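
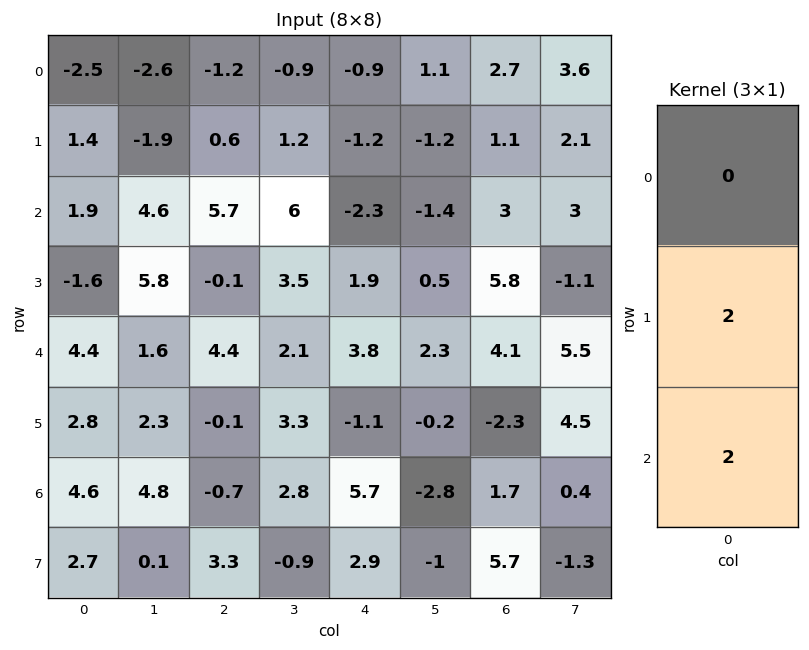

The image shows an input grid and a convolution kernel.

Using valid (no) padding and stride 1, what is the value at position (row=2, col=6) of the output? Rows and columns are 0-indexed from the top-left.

19.8

The receptive field on the input at this output position is [3 / 5.8 / 4.1]. Elementwise product with the kernel and sum: 5.8·2 + 4.1·2.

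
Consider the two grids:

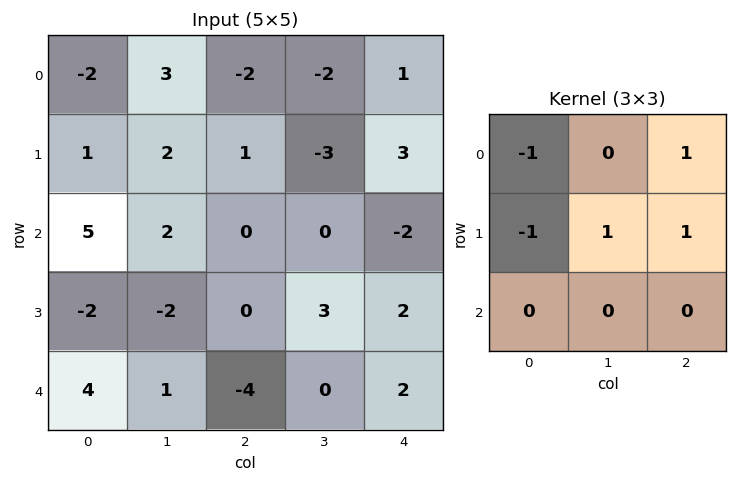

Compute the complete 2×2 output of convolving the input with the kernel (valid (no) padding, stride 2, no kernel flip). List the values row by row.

Output[0,0]: The receptive field on the input at this output position is [-2 3 -2 / 1 2 1 / 5 2 0]. Elementwise product with the kernel and sum: -2·-1 + -2·1 + 1·-1 + 2·1 + 1·1.
Output[0,1]: The receptive field on the input at this output position is [-2 -2 1 / 1 -3 3 / 0 0 -2]. Elementwise product with the kernel and sum: -2·-1 + 1·1 + 1·-1 + -3·1 + 3·1.

2 2
-5 3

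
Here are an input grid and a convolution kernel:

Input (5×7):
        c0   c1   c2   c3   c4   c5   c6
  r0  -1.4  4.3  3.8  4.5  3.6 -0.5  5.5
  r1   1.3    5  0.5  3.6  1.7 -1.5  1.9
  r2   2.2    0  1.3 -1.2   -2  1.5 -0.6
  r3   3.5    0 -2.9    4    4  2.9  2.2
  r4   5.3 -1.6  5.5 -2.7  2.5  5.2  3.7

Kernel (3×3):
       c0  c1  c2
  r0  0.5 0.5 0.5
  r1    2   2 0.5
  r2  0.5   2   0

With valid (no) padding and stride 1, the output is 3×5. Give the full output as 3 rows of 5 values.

Output[0,0]: The receptive field on the input at this output position is [-1.4 4.3 3.8 / 1.3 5 0.5 / 2.2 0 1.3]. Elementwise product with the kernel and sum: -1.4·0.5 + 4.3·0.5 + 3.8·0.5 + 1.3·2 + 5·2 + 0.5·0.5 + 2.2·0.5 + 0·2.
Output[0,1]: The receptive field on the input at this output position is [4.3 3.8 4.5 / 5 0.5 3.6 / 0 1.3 -1.2]. Elementwise product with the kernel and sum: 4.3·0.5 + 3.8·0.5 + 4.5·0.5 + 5·2 + 0.5·2 + 3.6·0.5 + 0·0.5 + 1.3·2.

17.3 21.7 13.25 9.05 7.65
10.2 0.75 8.65 6.25 7.55
6.75 6.45 0.6 20.25 26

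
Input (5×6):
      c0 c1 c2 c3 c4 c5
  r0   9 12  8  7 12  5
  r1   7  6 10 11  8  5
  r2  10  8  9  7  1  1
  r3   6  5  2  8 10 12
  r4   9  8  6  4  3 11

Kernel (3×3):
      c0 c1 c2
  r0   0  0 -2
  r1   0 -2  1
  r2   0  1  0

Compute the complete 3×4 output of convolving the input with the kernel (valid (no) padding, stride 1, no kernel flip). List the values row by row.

Output[0,0]: The receptive field on the input at this output position is [9 12 8 / 7 6 10 / 10 8 9]. Elementwise product with the kernel and sum: 8·-2 + 6·-2 + 10·1 + 8·1.
Output[0,1]: The receptive field on the input at this output position is [12 8 7 / 6 10 11 / 8 9 7]. Elementwise product with the kernel and sum: 7·-2 + 10·-2 + 11·1 + 9·1.

-10 -14 -31 -20
-22 -31 -21 -1
-18 -4 -4 -7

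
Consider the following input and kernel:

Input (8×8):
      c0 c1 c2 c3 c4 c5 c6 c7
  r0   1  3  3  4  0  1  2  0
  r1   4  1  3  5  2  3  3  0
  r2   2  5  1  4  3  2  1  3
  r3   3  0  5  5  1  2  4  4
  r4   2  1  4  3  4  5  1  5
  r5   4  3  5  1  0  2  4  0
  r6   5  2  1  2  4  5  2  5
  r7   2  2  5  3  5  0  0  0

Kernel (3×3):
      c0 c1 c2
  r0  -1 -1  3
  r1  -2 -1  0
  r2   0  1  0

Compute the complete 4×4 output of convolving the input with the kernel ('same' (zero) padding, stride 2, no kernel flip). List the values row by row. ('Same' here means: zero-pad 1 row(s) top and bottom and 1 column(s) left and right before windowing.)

3 -6 -6 -1
0 5 -8 -7
-1 9 -10 -1
2 -5 2 -18

Output[0,0]: The receptive field on the zero-padded input at this output position is [0 0 0 / 0 1 3 / 0 4 1]. Elementwise product with the kernel and sum: 0·-1 + 0·-1 + 0·3 + 0·-2 + 1·-1 + 4·1.
Output[0,1]: The receptive field on the zero-padded input at this output position is [0 0 0 / 3 3 4 / 1 3 5]. Elementwise product with the kernel and sum: 0·-1 + 0·-1 + 0·3 + 3·-2 + 3·-1 + 3·1.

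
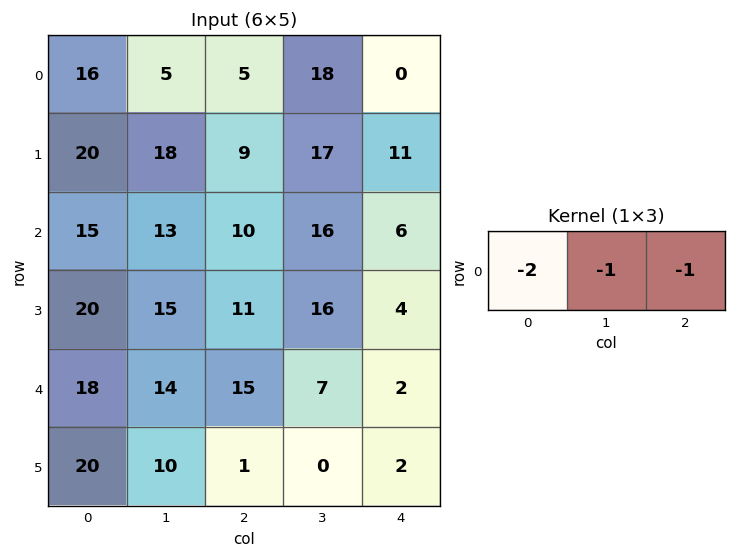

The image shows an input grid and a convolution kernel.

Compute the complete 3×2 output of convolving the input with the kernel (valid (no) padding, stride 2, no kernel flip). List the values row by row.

Output[0,0]: The receptive field on the input at this output position is [16 5 5]. Elementwise product with the kernel and sum: 16·-2 + 5·-1 + 5·-1.
Output[0,1]: The receptive field on the input at this output position is [5 18 0]. Elementwise product with the kernel and sum: 5·-2 + 18·-1 + 0·-1.

-42 -28
-53 -42
-65 -39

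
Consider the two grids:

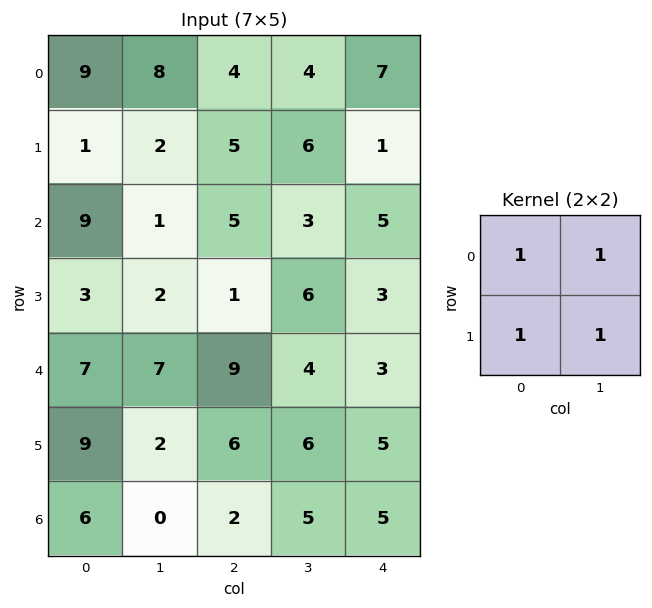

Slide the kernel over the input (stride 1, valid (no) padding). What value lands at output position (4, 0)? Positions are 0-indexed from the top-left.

The receptive field on the input at this output position is [7 7 / 9 2]. Elementwise product with the kernel and sum: 7·1 + 7·1 + 9·1 + 2·1.

25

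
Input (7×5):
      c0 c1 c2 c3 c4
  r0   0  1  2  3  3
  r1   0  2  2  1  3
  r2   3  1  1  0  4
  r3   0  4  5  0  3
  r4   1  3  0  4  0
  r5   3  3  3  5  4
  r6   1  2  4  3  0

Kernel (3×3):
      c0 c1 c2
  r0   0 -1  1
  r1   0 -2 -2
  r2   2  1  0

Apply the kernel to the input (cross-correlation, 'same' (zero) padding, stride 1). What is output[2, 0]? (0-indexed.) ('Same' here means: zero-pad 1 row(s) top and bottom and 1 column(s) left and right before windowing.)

The receptive field on the zero-padded input at this output position is [0 0 2 / 0 3 1 / 0 0 4]. Elementwise product with the kernel and sum: 0·-1 + 2·1 + 3·-2 + 1·-2 + 0·2 + 0·1.

-6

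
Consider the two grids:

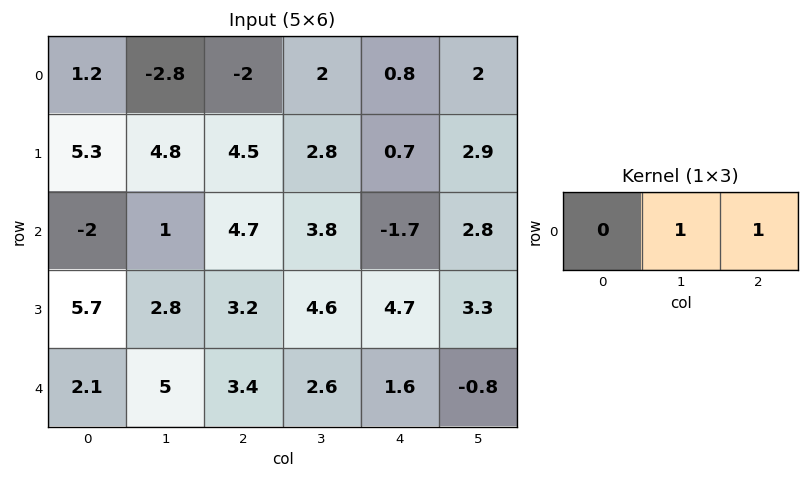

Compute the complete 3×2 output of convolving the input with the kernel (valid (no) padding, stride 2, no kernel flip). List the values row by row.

Output[0,0]: The receptive field on the input at this output position is [1.2 -2.8 -2]. Elementwise product with the kernel and sum: -2.8·1 + -2·1.

-4.8 2.8
5.7 2.1
8.4 4.2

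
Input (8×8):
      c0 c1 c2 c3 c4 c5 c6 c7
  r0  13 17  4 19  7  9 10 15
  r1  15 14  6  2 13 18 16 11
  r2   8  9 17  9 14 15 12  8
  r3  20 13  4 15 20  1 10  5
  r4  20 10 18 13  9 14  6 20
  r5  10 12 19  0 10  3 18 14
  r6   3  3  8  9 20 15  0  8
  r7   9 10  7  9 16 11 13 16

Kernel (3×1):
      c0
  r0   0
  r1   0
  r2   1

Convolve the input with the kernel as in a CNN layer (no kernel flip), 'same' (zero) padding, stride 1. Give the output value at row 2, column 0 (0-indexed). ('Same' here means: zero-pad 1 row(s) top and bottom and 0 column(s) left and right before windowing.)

The receptive field on the zero-padded input at this output position is [15 / 8 / 20]. Elementwise product with the kernel and sum: 20·1.

20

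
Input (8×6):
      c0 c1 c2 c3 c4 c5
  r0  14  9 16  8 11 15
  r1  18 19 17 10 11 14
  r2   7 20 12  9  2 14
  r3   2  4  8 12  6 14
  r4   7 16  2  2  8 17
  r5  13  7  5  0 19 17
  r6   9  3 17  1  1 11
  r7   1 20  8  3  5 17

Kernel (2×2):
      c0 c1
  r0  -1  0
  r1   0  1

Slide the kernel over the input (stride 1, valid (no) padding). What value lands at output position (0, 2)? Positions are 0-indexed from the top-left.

-6

The receptive field on the input at this output position is [16 8 / 17 10]. Elementwise product with the kernel and sum: 16·-1 + 10·1.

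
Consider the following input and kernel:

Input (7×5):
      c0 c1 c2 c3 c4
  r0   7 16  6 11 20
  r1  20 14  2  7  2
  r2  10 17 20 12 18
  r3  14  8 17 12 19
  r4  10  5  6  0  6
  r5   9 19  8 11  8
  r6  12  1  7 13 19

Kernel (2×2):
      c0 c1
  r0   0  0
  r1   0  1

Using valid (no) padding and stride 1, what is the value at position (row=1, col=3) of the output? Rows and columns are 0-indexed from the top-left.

The receptive field on the input at this output position is [7 2 / 12 18]. Elementwise product with the kernel and sum: 18·1.

18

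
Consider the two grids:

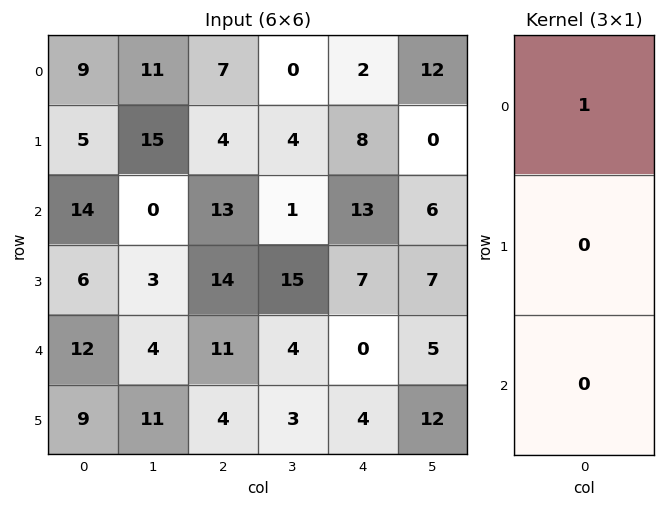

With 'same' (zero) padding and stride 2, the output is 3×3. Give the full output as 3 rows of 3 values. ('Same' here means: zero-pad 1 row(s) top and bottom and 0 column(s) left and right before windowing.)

Output[0,0]: The receptive field on the zero-padded input at this output position is [0 / 9 / 5]. Elementwise product with the kernel and sum: 0·1.

0 0 0
5 4 8
6 14 7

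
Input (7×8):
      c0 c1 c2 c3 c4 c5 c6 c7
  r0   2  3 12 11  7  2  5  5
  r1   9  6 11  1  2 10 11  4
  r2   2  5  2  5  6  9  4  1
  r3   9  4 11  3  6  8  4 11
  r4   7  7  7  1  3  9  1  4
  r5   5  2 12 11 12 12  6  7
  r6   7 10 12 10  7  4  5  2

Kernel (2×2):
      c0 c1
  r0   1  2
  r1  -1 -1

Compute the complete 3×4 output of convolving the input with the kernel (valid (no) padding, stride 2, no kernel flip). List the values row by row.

-7 22 -1 0
-1 -2 10 -9
14 -14 -3 -4

Output[0,0]: The receptive field on the input at this output position is [2 3 / 9 6]. Elementwise product with the kernel and sum: 2·1 + 3·2 + 9·-1 + 6·-1.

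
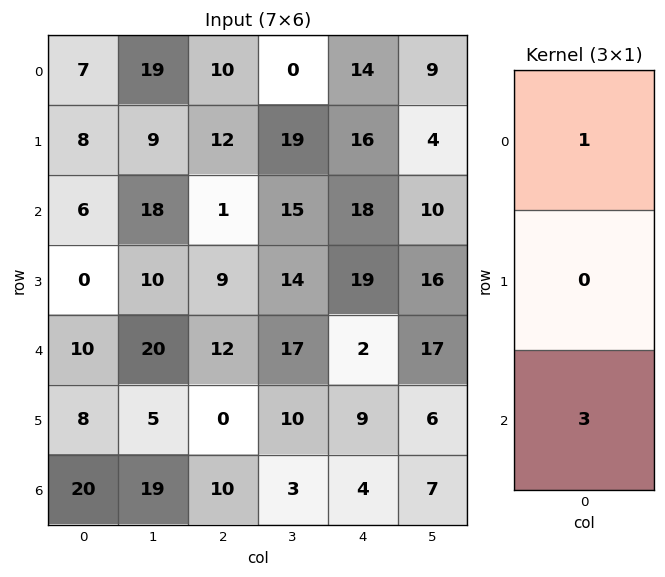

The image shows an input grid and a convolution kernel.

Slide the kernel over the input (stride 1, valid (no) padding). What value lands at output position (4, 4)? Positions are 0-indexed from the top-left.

The receptive field on the input at this output position is [2 / 9 / 4]. Elementwise product with the kernel and sum: 2·1 + 4·3.

14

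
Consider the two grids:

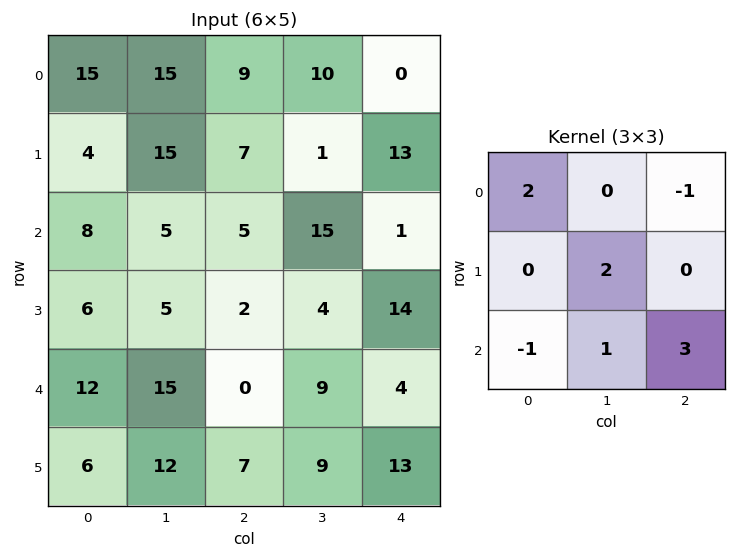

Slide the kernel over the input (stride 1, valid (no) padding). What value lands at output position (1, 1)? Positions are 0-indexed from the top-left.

48

The receptive field on the input at this output position is [15 7 1 / 5 5 15 / 5 2 4]. Elementwise product with the kernel and sum: 15·2 + 1·-1 + 5·2 + 5·-1 + 2·1 + 4·3.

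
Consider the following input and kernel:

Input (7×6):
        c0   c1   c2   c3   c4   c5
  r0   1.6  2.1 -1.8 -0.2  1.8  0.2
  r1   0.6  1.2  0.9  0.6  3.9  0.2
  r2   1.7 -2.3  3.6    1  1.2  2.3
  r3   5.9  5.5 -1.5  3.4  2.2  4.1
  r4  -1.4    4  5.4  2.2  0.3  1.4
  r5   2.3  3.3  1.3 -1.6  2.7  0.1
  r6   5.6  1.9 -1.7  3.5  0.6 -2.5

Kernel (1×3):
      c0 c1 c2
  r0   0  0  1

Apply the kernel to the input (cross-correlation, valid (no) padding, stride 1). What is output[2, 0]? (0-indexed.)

The receptive field on the input at this output position is [1.7 -2.3 3.6]. Elementwise product with the kernel and sum: 3.6·1.

3.6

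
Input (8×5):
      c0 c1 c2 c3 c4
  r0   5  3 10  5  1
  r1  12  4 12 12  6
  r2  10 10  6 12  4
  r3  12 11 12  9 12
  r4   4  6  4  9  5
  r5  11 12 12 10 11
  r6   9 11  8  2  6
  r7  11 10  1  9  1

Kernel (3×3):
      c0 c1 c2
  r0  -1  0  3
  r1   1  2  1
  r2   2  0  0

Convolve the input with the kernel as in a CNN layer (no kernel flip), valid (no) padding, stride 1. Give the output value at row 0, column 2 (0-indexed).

47

The receptive field on the input at this output position is [10 5 1 / 12 12 6 / 6 12 4]. Elementwise product with the kernel and sum: 10·-1 + 1·3 + 12·1 + 12·2 + 6·1 + 6·2.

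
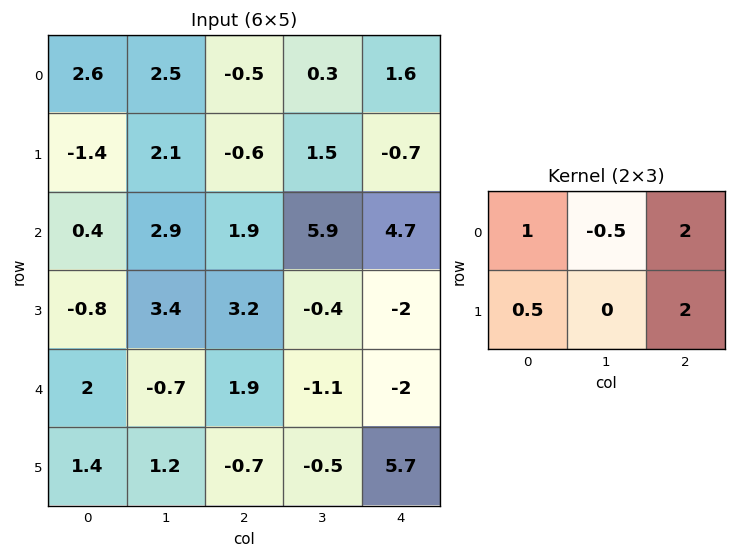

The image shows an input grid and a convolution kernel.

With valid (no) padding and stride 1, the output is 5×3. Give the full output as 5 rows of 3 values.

-1.55 7.4 0.85
0.35 18.65 7.6
8.75 14.65 5.95
8.7 -1.55 -3.65
5.45 -4.25 9.5

Output[0,0]: The receptive field on the input at this output position is [2.6 2.5 -0.5 / -1.4 2.1 -0.6]. Elementwise product with the kernel and sum: 2.6·1 + 2.5·-0.5 + -0.5·2 + -1.4·0.5 + -0.6·2.
Output[0,1]: The receptive field on the input at this output position is [2.5 -0.5 0.3 / 2.1 -0.6 1.5]. Elementwise product with the kernel and sum: 2.5·1 + -0.5·-0.5 + 0.3·2 + 2.1·0.5 + 1.5·2.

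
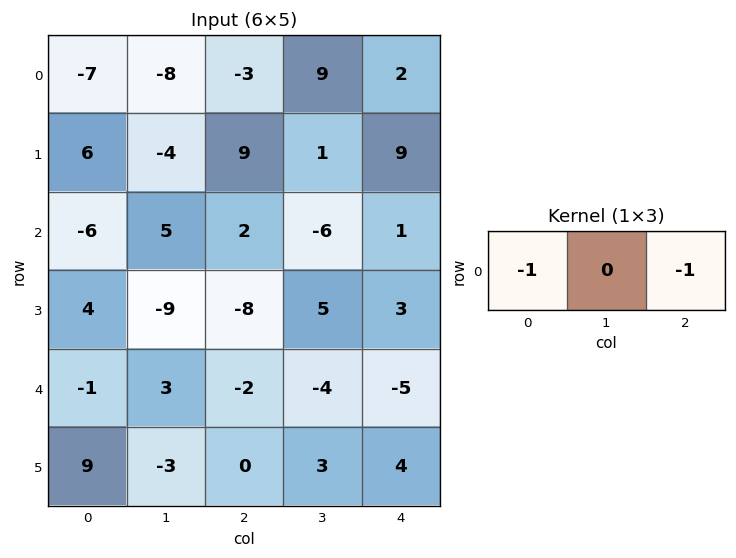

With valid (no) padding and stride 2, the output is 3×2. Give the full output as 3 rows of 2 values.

Output[0,0]: The receptive field on the input at this output position is [-7 -8 -3]. Elementwise product with the kernel and sum: -7·-1 + -3·-1.
Output[0,1]: The receptive field on the input at this output position is [-3 9 2]. Elementwise product with the kernel and sum: -3·-1 + 2·-1.

10 1
4 -3
3 7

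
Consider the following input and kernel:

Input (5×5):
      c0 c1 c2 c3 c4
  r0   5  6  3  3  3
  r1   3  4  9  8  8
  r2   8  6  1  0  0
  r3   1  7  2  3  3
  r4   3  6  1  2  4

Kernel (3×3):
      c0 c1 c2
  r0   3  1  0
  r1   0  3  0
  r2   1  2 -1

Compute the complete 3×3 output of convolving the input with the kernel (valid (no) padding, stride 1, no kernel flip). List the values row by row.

52 56 37
44 32 40
65 31 13

Output[0,0]: The receptive field on the input at this output position is [5 6 3 / 3 4 9 / 8 6 1]. Elementwise product with the kernel and sum: 5·3 + 6·1 + 4·3 + 8·1 + 6·2 + 1·-1.
Output[0,1]: The receptive field on the input at this output position is [6 3 3 / 4 9 8 / 6 1 0]. Elementwise product with the kernel and sum: 6·3 + 3·1 + 9·3 + 6·1 + 1·2 + 0·-1.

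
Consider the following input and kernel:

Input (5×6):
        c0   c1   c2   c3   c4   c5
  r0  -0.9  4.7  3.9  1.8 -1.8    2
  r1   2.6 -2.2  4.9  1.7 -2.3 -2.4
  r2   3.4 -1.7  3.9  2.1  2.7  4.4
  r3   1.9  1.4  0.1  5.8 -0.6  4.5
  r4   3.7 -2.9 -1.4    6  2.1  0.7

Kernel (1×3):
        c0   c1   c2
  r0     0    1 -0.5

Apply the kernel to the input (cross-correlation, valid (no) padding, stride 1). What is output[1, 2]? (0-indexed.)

The receptive field on the input at this output position is [4.9 1.7 -2.3]. Elementwise product with the kernel and sum: 1.7·1 + -2.3·-0.5.

2.85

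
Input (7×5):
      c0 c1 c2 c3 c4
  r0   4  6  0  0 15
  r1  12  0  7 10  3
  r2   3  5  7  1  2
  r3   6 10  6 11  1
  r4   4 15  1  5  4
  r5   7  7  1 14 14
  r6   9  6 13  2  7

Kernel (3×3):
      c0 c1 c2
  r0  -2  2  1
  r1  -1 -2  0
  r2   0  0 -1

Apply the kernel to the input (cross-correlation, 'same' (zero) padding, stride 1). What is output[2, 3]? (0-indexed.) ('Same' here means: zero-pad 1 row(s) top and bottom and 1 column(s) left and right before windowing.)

The receptive field on the zero-padded input at this output position is [7 10 3 / 7 1 2 / 6 11 1]. Elementwise product with the kernel and sum: 7·-2 + 10·2 + 3·1 + 7·-1 + 1·-2 + 1·-1.

-1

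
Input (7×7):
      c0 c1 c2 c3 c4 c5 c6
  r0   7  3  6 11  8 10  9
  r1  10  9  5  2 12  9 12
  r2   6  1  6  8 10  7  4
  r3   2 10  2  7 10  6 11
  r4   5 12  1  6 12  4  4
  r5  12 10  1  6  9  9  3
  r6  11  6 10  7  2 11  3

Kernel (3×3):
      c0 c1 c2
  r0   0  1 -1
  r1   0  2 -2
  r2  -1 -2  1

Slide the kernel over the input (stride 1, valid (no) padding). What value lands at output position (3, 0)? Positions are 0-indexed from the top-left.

The receptive field on the input at this output position is [2 10 2 / 5 12 1 / 12 10 1]. Elementwise product with the kernel and sum: 10·1 + 2·-1 + 12·2 + 1·-2 + 12·-1 + 10·-2 + 1·1.

-1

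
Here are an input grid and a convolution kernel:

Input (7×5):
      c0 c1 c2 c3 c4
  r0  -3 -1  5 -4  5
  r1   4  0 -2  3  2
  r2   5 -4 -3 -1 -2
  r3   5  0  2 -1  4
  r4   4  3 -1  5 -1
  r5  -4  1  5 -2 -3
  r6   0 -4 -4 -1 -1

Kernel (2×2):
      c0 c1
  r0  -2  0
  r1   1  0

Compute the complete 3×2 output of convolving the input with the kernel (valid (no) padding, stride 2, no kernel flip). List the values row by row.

10 -12
-5 8
-12 7

Output[0,0]: The receptive field on the input at this output position is [-3 -1 / 4 0]. Elementwise product with the kernel and sum: -3·-2 + 4·1.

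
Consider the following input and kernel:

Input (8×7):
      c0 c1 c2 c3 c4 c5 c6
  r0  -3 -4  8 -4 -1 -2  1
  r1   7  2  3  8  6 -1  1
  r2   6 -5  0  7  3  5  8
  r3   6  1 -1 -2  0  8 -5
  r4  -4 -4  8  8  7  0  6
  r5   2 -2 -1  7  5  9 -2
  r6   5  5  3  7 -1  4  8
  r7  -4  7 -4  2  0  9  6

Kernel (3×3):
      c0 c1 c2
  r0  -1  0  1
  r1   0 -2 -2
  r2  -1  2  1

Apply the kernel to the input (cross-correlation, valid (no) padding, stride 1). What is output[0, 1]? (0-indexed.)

-10

The receptive field on the input at this output position is [-4 8 -4 / 2 3 8 / -5 0 7]. Elementwise product with the kernel and sum: -4·-1 + -4·1 + 3·-2 + 8·-2 + -5·-1 + 0·2 + 7·1.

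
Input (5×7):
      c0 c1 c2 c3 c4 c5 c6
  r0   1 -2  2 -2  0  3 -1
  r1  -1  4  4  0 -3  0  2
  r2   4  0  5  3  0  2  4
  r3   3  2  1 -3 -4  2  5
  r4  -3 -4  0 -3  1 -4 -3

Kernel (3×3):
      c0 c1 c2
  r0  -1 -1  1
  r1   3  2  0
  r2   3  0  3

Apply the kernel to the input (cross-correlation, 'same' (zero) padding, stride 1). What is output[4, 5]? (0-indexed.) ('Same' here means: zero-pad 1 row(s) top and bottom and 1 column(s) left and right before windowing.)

2

The receptive field on the zero-padded input at this output position is [-4 2 5 / 1 -4 -3 / 0 0 0]. Elementwise product with the kernel and sum: -4·-1 + 2·-1 + 5·1 + 1·3 + -4·2 + 0·3 + 0·3.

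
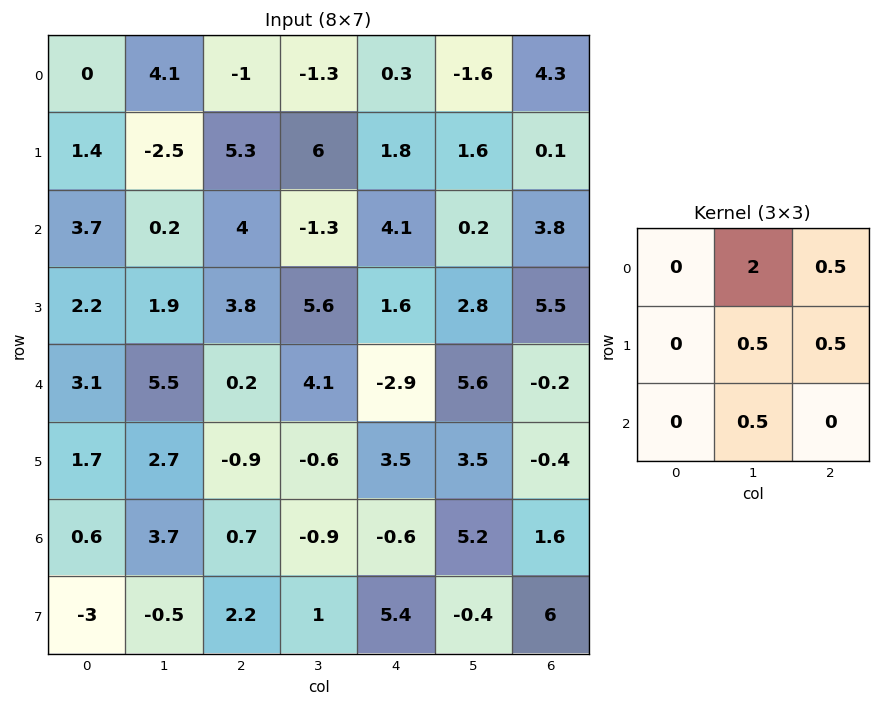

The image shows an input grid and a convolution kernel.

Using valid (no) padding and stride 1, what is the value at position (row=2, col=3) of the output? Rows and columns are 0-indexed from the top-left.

9.05

The receptive field on the input at this output position is [-1.3 4.1 0.2 / 5.6 1.6 2.8 / 4.1 -2.9 5.6]. Elementwise product with the kernel and sum: 4.1·2 + 0.2·0.5 + 1.6·0.5 + 2.8·0.5 + -2.9·0.5.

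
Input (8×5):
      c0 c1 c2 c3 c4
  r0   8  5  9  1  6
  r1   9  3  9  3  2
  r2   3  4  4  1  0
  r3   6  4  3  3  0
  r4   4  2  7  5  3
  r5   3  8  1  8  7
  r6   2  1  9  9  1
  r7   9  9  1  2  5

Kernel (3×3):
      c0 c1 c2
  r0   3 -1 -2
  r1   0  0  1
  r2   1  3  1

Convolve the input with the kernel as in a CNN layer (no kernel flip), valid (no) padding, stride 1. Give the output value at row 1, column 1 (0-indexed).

11

The receptive field on the input at this output position is [3 9 3 / 4 4 1 / 4 3 3]. Elementwise product with the kernel and sum: 3·3 + 9·-1 + 3·-2 + 1·1 + 4·1 + 3·3 + 3·1.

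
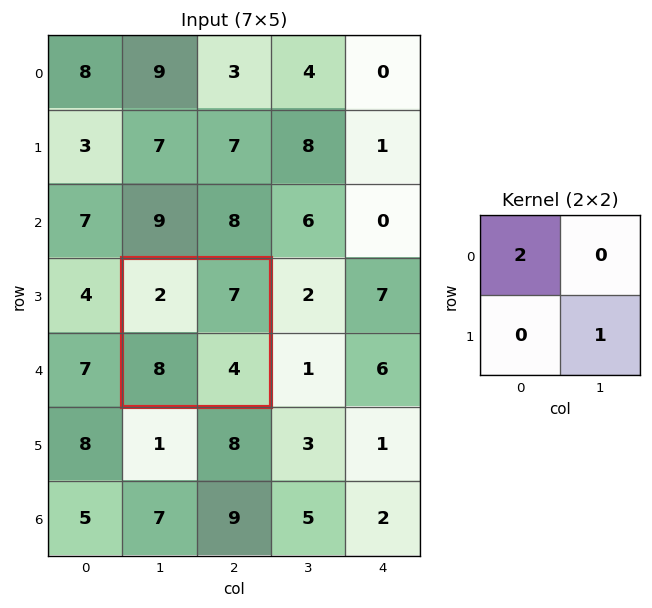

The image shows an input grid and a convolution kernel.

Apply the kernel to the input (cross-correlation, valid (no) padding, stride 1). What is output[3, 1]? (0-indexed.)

8

The receptive field on the input at this output position is [2 7 / 8 4]. Elementwise product with the kernel and sum: 2·2 + 4·1.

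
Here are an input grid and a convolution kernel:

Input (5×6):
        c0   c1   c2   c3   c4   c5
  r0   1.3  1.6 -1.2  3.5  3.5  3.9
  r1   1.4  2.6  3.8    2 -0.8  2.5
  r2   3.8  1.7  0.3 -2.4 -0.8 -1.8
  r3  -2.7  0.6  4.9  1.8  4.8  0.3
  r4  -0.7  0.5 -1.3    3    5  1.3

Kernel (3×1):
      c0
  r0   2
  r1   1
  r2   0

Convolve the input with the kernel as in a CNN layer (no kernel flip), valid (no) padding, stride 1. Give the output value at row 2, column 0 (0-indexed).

4.9

The receptive field on the input at this output position is [3.8 / -2.7 / -0.7]. Elementwise product with the kernel and sum: 3.8·2 + -2.7·1.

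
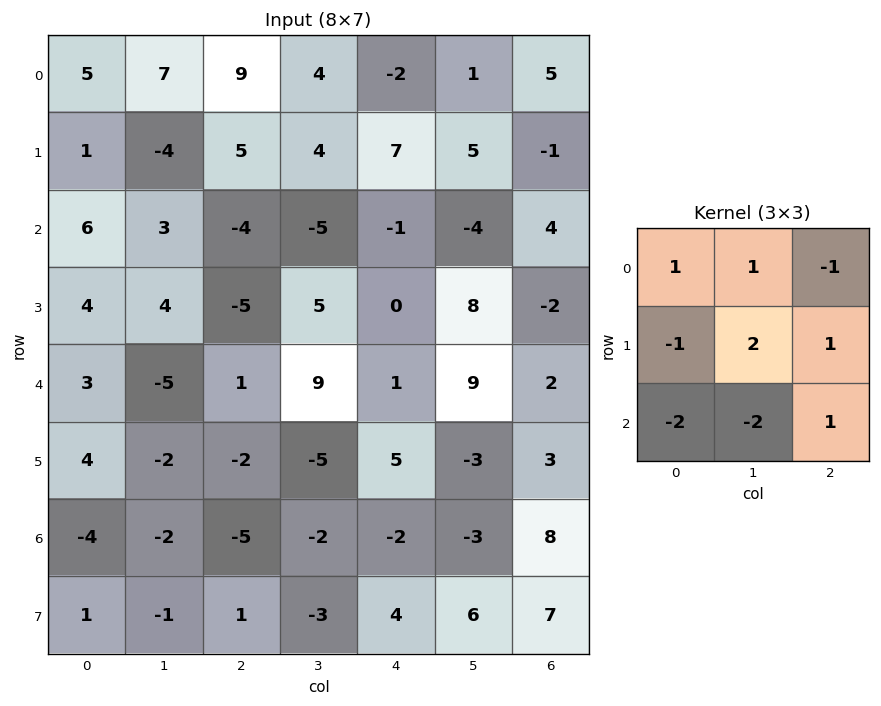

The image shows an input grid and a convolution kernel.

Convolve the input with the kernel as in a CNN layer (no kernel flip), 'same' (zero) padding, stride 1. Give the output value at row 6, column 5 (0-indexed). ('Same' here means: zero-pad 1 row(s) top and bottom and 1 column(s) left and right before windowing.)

-10

The receptive field on the zero-padded input at this output position is [5 -3 3 / -2 -3 8 / 4 6 7]. Elementwise product with the kernel and sum: 5·1 + -3·1 + 3·-1 + -2·-1 + -3·2 + 8·1 + 4·-2 + 6·-2 + 7·1.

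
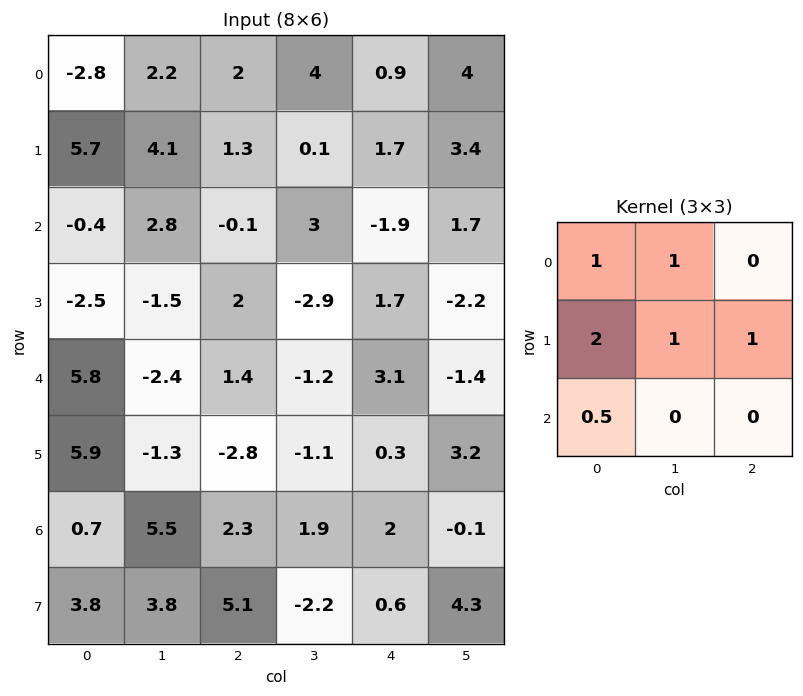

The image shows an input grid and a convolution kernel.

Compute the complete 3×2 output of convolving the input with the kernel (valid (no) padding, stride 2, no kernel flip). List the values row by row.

16 10.35
0.8 6.4
11.45 -5.05

Output[0,0]: The receptive field on the input at this output position is [-2.8 2.2 2 / 5.7 4.1 1.3 / -0.4 2.8 -0.1]. Elementwise product with the kernel and sum: -2.8·1 + 2.2·1 + 5.7·2 + 4.1·1 + 1.3·1 + -0.4·0.5.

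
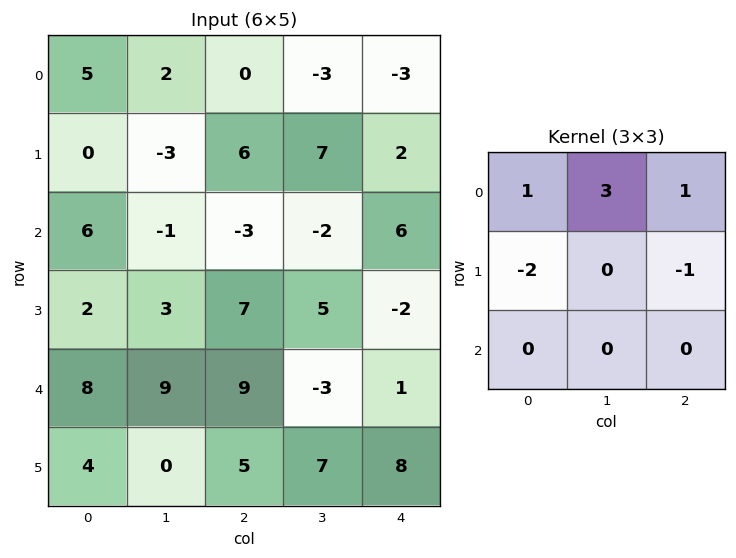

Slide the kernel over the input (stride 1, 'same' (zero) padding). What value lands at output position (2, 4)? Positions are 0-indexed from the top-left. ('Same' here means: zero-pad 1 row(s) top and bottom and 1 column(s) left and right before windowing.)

The receptive field on the zero-padded input at this output position is [7 2 0 / -2 6 0 / 5 -2 0]. Elementwise product with the kernel and sum: 7·1 + 2·3 + 0·1 + -2·-2 + 0·-1.

17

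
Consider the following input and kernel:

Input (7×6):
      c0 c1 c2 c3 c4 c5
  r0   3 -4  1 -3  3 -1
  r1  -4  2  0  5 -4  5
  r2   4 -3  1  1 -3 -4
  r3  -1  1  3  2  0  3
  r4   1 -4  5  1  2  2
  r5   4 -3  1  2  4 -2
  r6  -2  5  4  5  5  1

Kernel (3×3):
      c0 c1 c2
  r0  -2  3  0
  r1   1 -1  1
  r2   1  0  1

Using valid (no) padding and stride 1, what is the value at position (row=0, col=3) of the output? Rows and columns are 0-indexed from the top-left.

The receptive field on the input at this output position is [-3 3 -1 / 5 -4 5 / 1 -3 -4]. Elementwise product with the kernel and sum: -3·-2 + 3·3 + 5·1 + -4·-1 + 5·1 + 1·1 + -4·1.

26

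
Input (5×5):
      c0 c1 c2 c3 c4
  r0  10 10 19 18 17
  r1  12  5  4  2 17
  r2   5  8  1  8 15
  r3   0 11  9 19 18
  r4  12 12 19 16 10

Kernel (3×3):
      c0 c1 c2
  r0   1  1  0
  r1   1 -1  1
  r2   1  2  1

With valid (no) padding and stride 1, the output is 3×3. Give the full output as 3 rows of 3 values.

53 50 88
46 72 79
66 96 78

Output[0,0]: The receptive field on the input at this output position is [10 10 19 / 12 5 4 / 5 8 1]. Elementwise product with the kernel and sum: 10·1 + 10·1 + 12·1 + 5·-1 + 4·1 + 5·1 + 8·2 + 1·1.
Output[0,1]: The receptive field on the input at this output position is [10 19 18 / 5 4 2 / 8 1 8]. Elementwise product with the kernel and sum: 10·1 + 19·1 + 5·1 + 4·-1 + 2·1 + 8·1 + 1·2 + 8·1.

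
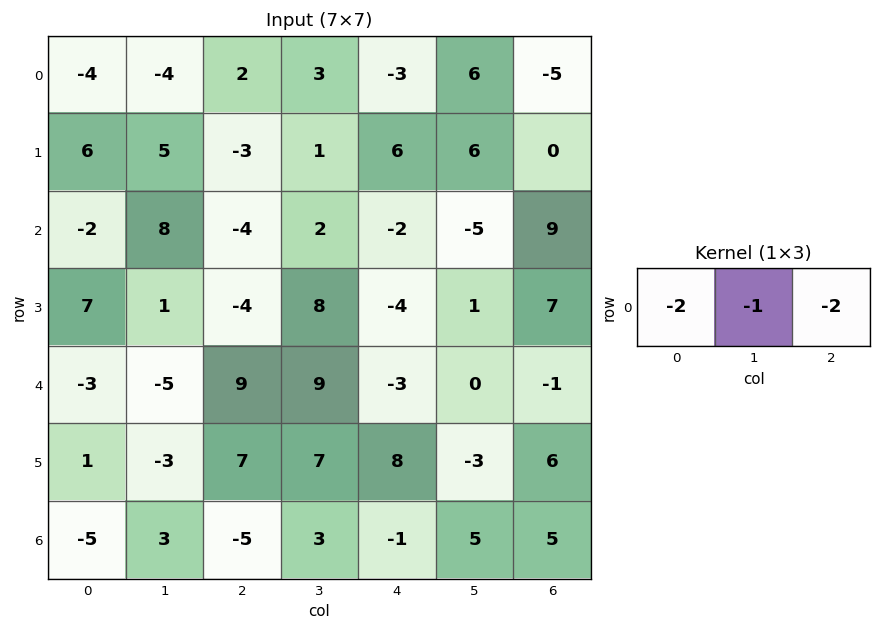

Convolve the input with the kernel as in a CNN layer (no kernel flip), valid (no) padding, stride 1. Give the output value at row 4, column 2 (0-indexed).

The receptive field on the input at this output position is [9 9 -3]. Elementwise product with the kernel and sum: 9·-2 + 9·-1 + -3·-2.

-21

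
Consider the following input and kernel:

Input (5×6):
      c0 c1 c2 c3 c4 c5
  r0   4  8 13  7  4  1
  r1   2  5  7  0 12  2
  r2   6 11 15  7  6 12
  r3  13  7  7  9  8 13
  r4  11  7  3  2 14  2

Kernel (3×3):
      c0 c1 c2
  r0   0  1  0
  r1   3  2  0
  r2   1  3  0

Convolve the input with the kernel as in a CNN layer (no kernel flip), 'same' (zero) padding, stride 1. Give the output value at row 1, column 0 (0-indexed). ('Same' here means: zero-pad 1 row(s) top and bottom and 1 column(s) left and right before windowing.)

The receptive field on the zero-padded input at this output position is [0 4 8 / 0 2 5 / 0 6 11]. Elementwise product with the kernel and sum: 4·1 + 0·3 + 2·2 + 0·1 + 6·3.

26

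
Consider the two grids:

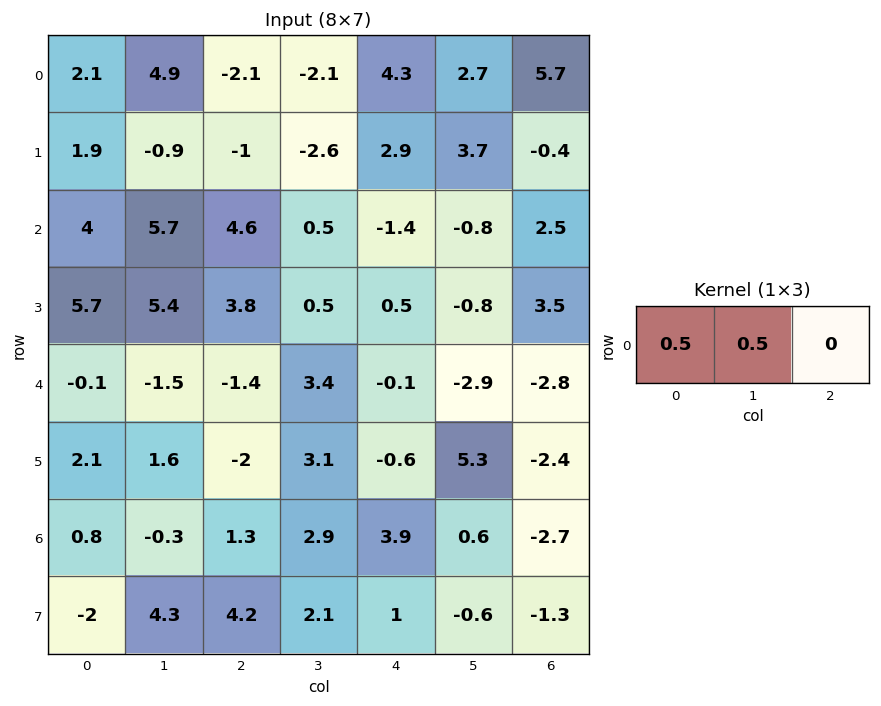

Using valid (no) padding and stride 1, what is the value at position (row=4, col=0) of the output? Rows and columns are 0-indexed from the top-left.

The receptive field on the input at this output position is [-0.1 -1.5 -1.4]. Elementwise product with the kernel and sum: -0.1·0.5 + -1.5·0.5.

-0.8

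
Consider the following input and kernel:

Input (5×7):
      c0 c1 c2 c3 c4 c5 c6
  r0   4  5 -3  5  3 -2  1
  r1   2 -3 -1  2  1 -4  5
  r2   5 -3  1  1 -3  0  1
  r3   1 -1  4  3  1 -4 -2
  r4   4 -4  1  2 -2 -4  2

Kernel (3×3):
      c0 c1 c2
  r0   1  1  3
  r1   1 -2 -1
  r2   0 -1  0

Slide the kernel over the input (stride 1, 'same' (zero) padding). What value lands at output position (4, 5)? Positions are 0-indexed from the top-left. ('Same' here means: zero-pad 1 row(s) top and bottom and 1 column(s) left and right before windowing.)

The receptive field on the zero-padded input at this output position is [1 -4 -2 / -2 -4 2 / 0 0 0]. Elementwise product with the kernel and sum: 1·1 + -4·1 + -2·3 + -2·1 + -4·-2 + 2·-1 + 0·-1.

-5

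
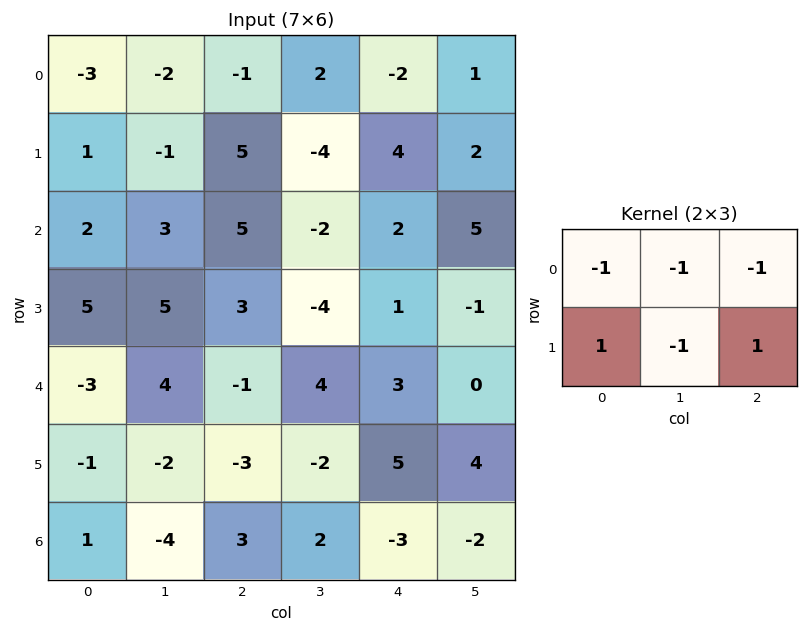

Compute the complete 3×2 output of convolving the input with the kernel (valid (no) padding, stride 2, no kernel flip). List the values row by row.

13 14
-7 3
-2 -2

Output[0,0]: The receptive field on the input at this output position is [-3 -2 -1 / 1 -1 5]. Elementwise product with the kernel and sum: -3·-1 + -2·-1 + -1·-1 + 1·1 + -1·-1 + 5·1.
Output[0,1]: The receptive field on the input at this output position is [-1 2 -2 / 5 -4 4]. Elementwise product with the kernel and sum: -1·-1 + 2·-1 + -2·-1 + 5·1 + -4·-1 + 4·1.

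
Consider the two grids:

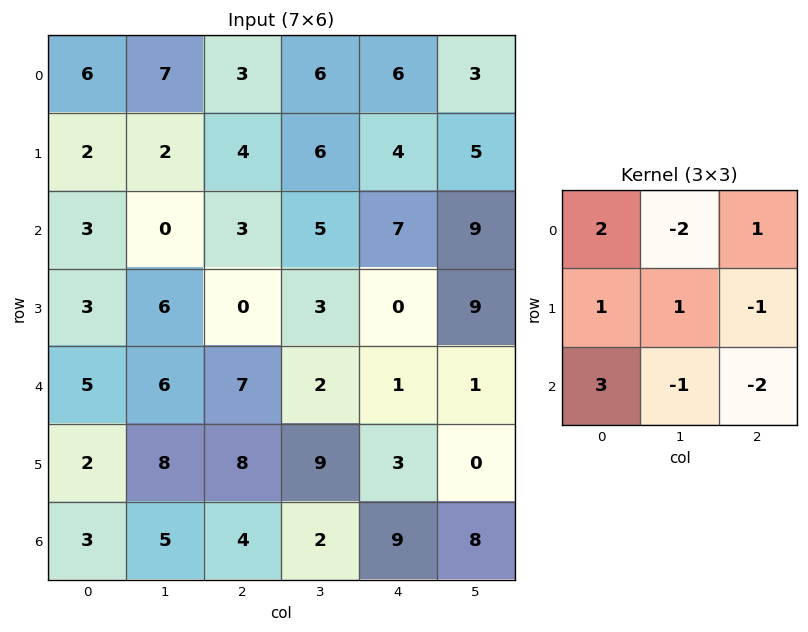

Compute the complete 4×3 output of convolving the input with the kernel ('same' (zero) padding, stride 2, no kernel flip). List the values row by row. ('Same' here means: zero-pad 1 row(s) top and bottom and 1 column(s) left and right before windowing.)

Output[0,0]: The receptive field on the zero-padded input at this output position is [0 0 0 / 0 6 7 / 0 2 2]. Elementwise product with the kernel and sum: 0·2 + 0·-2 + 0·1 + 0·1 + 6·1 + 7·-1 + 0·3 + 2·-1 + 2·-2.
Output[0,1]: The receptive field on the zero-padded input at this output position is [0 0 0 / 7 3 6 / 2 4 6]. Elementwise product with the kernel and sum: 0·2 + 0·-2 + 0·1 + 7·1 + 3·1 + 6·-1 + 2·3 + 4·-1 + 6·-2.

-7 -6 13
-14 12 3
-19 24 41
2 16 15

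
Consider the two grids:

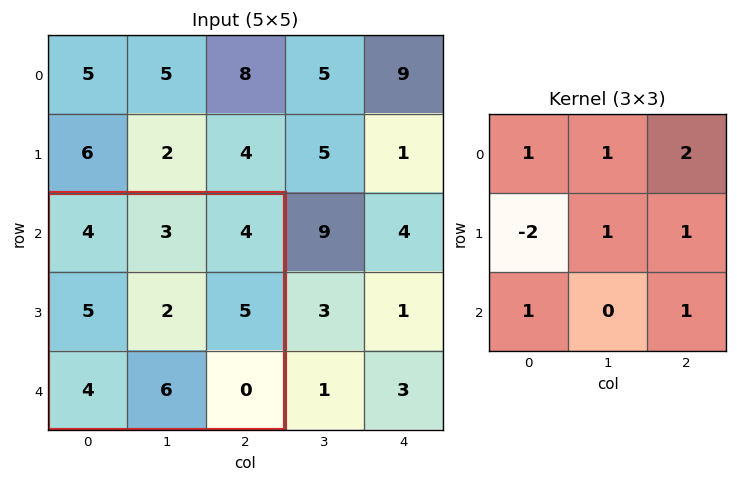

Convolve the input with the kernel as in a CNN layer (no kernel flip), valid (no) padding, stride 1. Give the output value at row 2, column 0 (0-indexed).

The receptive field on the input at this output position is [4 3 4 / 5 2 5 / 4 6 0]. Elementwise product with the kernel and sum: 4·1 + 3·1 + 4·2 + 5·-2 + 2·1 + 5·1 + 4·1 + 0·1.

16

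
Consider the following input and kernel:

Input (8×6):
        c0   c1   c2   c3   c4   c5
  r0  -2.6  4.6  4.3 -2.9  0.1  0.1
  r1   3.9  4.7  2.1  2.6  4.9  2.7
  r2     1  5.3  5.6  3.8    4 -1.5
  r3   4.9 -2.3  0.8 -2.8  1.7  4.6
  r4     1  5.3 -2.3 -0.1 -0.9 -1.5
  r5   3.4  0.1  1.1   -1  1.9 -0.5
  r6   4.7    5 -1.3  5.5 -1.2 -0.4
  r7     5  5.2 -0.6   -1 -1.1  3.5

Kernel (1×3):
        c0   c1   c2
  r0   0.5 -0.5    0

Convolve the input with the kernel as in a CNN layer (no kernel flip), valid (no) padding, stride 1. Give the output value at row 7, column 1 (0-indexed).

The receptive field on the input at this output position is [5.2 -0.6 -1]. Elementwise product with the kernel and sum: 5.2·0.5 + -0.6·-0.5.

2.9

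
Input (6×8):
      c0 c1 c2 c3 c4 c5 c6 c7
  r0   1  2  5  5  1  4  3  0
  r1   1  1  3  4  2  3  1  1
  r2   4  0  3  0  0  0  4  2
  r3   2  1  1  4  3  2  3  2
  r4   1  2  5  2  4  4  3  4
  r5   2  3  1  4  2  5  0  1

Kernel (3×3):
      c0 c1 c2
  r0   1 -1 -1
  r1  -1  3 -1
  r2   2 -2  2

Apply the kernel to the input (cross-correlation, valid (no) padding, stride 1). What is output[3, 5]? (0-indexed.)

10

The receptive field on the input at this output position is [2 3 2 / 4 3 4 / 5 0 1]. Elementwise product with the kernel and sum: 2·1 + 3·-1 + 2·-1 + 4·-1 + 3·3 + 4·-1 + 5·2 + 0·-2 + 1·2.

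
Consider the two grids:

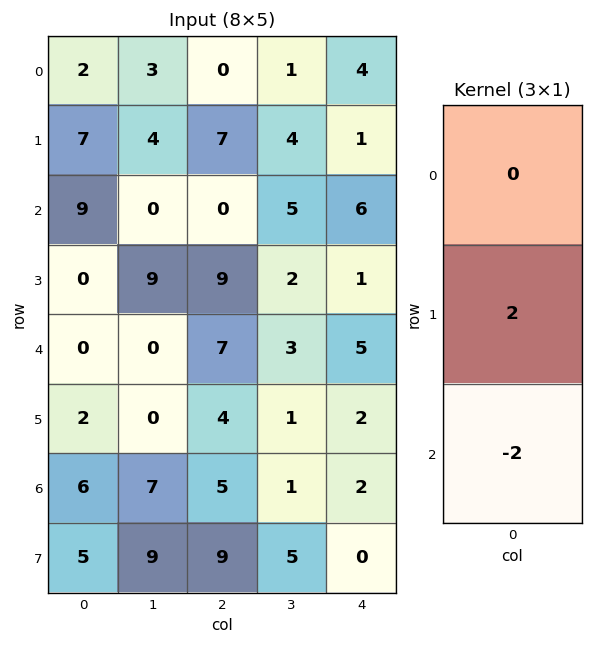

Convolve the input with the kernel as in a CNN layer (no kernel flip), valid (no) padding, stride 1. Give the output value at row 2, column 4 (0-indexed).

The receptive field on the input at this output position is [6 / 1 / 5]. Elementwise product with the kernel and sum: 1·2 + 5·-2.

-8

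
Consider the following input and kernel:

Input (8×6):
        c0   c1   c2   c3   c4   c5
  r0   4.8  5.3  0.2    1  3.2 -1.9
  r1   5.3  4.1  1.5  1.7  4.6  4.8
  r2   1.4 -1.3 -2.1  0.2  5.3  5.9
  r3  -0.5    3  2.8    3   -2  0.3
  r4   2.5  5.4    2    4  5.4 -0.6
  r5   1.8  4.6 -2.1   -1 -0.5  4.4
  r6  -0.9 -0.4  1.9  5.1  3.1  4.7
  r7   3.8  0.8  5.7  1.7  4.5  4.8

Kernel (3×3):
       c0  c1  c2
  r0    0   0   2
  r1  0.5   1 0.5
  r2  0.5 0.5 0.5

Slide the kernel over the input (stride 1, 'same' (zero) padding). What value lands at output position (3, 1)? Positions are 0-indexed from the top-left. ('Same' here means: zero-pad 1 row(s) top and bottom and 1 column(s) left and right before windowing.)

The receptive field on the zero-padded input at this output position is [1.4 -1.3 -2.1 / -0.5 3 2.8 / 2.5 5.4 2]. Elementwise product with the kernel and sum: -2.1·2 + -0.5·0.5 + 3·1 + 2.8·0.5 + 2.5·0.5 + 5.4·0.5 + 2·0.5.

4.9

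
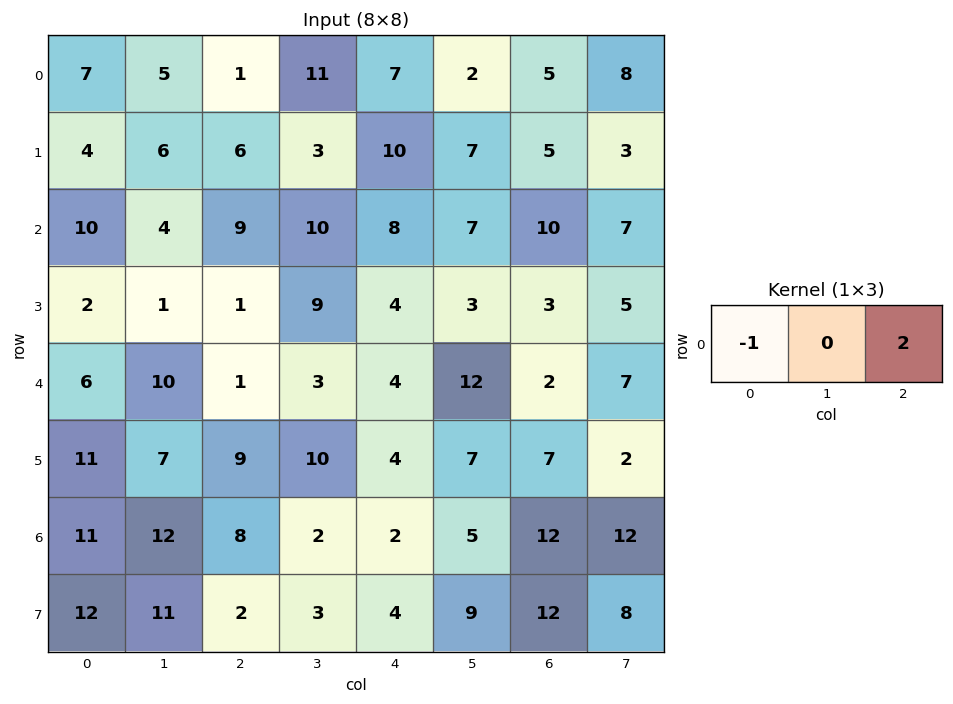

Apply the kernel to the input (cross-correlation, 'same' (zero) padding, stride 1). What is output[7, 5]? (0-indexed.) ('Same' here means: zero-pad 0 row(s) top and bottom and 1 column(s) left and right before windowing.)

20

The receptive field on the zero-padded input at this output position is [4 9 12]. Elementwise product with the kernel and sum: 4·-1 + 12·2.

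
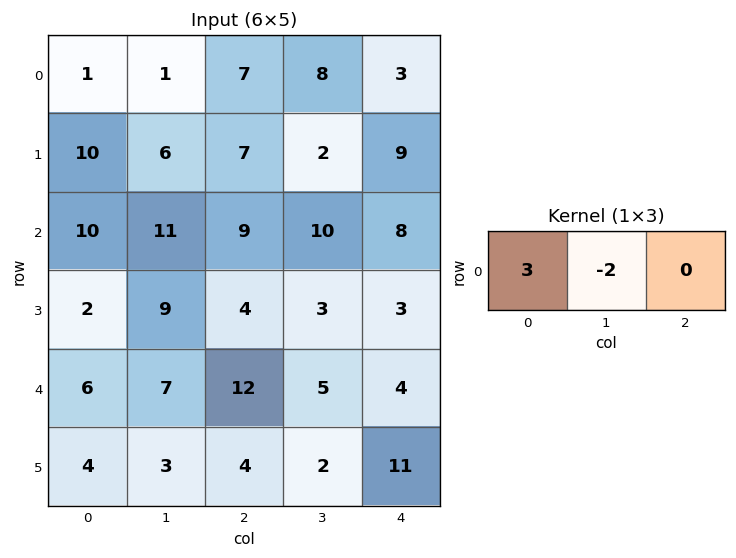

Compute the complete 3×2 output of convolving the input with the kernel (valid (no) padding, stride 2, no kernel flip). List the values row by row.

Output[0,0]: The receptive field on the input at this output position is [1 1 7]. Elementwise product with the kernel and sum: 1·3 + 1·-2.
Output[0,1]: The receptive field on the input at this output position is [7 8 3]. Elementwise product with the kernel and sum: 7·3 + 8·-2.

1 5
8 7
4 26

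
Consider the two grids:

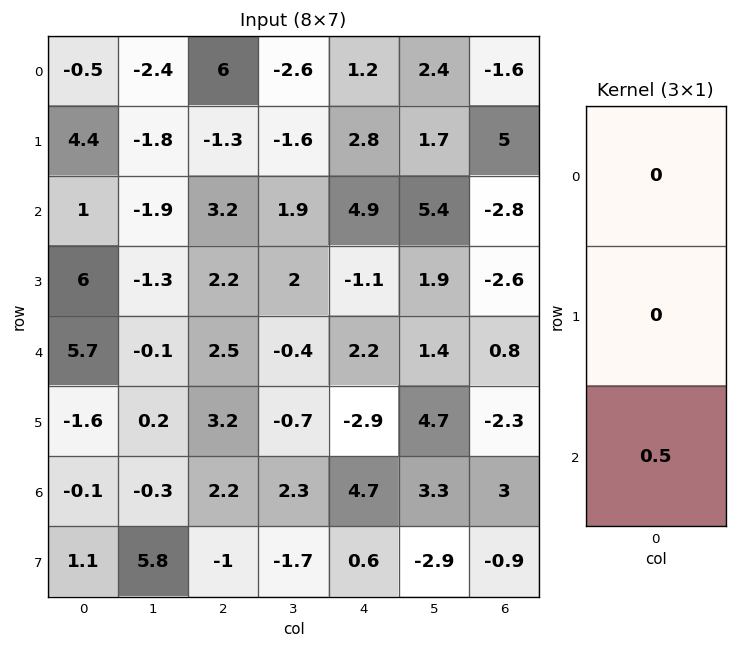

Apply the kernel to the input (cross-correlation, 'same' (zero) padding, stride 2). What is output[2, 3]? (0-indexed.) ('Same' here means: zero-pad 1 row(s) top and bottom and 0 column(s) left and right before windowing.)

The receptive field on the zero-padded input at this output position is [-2.6 / 0.8 / -2.3]. Elementwise product with the kernel and sum: -2.3·0.5.

-1.15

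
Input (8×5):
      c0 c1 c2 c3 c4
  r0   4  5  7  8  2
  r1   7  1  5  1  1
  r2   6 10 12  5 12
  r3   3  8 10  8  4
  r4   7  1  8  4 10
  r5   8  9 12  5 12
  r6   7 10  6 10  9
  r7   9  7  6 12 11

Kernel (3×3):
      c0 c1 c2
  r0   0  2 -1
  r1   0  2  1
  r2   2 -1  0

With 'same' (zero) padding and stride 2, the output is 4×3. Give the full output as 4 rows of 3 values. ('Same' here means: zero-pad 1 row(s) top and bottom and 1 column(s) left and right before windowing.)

6 19 5
32 44 38
5 38 26
22 49 55

Output[0,0]: The receptive field on the zero-padded input at this output position is [0 0 0 / 0 4 5 / 0 7 1]. Elementwise product with the kernel and sum: 0·2 + 0·-1 + 4·2 + 5·1 + 0·2 + 7·-1.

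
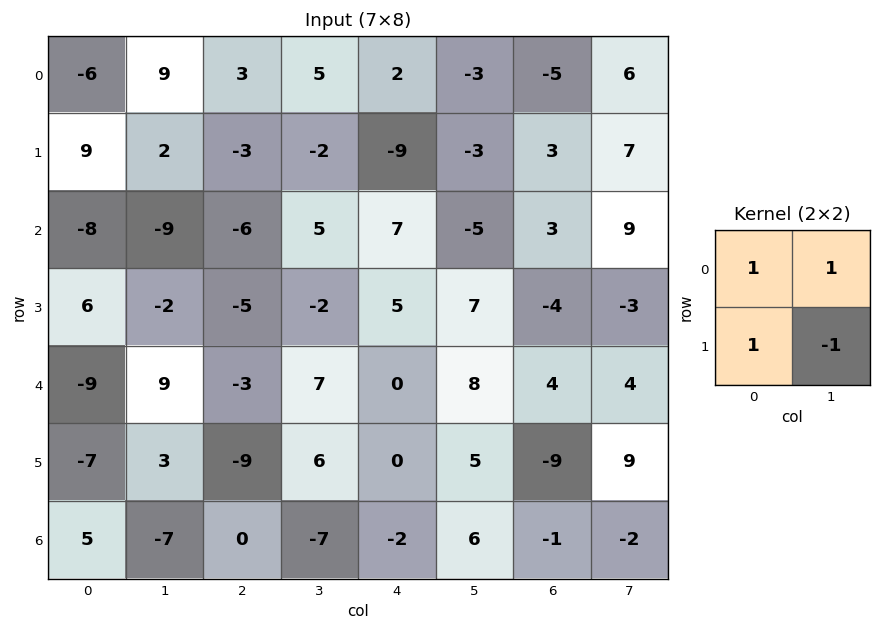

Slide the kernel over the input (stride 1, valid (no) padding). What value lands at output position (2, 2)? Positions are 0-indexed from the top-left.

-4

The receptive field on the input at this output position is [-6 5 / -5 -2]. Elementwise product with the kernel and sum: -6·1 + 5·1 + -5·1 + -2·-1.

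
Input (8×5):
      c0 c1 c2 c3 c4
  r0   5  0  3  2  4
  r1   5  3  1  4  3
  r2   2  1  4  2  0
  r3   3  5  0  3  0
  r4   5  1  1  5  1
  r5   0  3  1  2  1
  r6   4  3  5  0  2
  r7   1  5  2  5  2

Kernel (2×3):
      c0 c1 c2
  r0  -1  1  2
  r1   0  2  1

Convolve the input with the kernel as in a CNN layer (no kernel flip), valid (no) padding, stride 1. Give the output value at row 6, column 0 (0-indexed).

The receptive field on the input at this output position is [4 3 5 / 1 5 2]. Elementwise product with the kernel and sum: 4·-1 + 3·1 + 5·2 + 5·2 + 2·1.

21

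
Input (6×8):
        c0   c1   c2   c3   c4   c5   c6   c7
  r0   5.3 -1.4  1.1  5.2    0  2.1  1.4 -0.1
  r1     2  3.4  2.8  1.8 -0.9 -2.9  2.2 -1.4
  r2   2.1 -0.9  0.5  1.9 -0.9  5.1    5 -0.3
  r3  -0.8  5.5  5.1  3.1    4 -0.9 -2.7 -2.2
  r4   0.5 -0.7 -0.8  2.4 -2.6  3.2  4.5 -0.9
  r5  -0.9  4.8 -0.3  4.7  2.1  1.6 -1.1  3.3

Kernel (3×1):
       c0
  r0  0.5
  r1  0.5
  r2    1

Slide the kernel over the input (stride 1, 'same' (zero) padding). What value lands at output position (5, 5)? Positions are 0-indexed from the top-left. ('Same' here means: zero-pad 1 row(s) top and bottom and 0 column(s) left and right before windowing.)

2.4

The receptive field on the zero-padded input at this output position is [3.2 / 1.6 / 0]. Elementwise product with the kernel and sum: 3.2·0.5 + 1.6·0.5 + 0·1.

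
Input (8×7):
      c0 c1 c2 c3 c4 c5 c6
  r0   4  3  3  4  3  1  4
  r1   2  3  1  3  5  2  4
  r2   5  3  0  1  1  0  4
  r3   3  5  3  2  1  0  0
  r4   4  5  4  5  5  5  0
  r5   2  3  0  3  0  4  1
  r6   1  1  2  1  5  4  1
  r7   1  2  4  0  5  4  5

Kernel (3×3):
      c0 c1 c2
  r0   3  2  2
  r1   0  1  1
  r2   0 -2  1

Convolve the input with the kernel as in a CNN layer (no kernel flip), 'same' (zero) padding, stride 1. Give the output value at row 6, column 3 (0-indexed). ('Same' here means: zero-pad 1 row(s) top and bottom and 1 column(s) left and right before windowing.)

The receptive field on the zero-padded input at this output position is [0 3 0 / 2 1 5 / 4 0 5]. Elementwise product with the kernel and sum: 0·3 + 3·2 + 0·2 + 1·1 + 5·1 + 0·-2 + 5·1.

17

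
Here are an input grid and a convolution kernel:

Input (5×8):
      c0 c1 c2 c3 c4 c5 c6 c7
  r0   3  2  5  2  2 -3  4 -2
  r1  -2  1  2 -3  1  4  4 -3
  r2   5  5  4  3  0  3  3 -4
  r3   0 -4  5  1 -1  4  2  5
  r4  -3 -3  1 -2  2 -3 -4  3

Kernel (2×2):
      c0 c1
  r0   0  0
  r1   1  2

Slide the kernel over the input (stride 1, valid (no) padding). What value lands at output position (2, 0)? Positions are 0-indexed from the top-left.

-8

The receptive field on the input at this output position is [5 5 / 0 -4]. Elementwise product with the kernel and sum: 0·1 + -4·2.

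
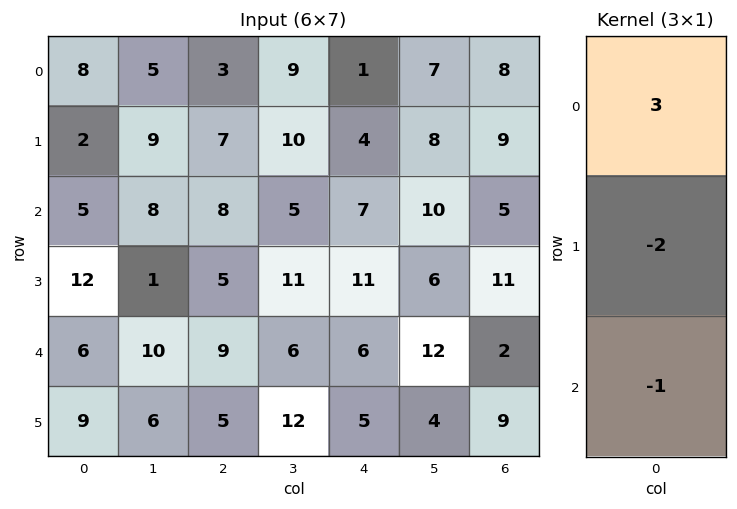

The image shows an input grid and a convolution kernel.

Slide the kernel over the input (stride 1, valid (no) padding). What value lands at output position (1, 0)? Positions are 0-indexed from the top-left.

The receptive field on the input at this output position is [2 / 5 / 12]. Elementwise product with the kernel and sum: 2·3 + 5·-2 + 12·-1.

-16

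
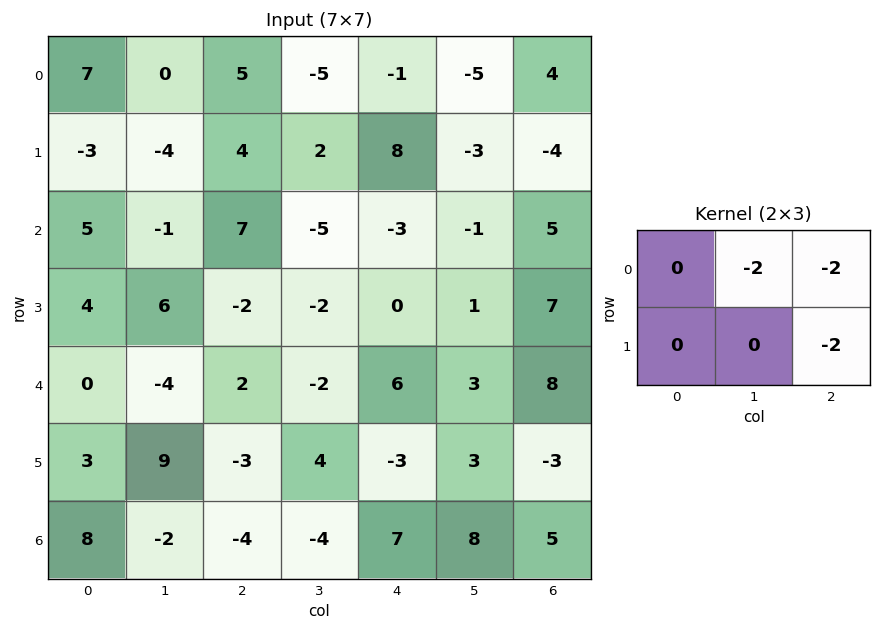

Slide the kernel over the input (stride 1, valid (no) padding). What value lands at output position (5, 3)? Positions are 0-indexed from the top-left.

-16

The receptive field on the input at this output position is [4 -3 3 / -4 7 8]. Elementwise product with the kernel and sum: -3·-2 + 3·-2 + 8·-2.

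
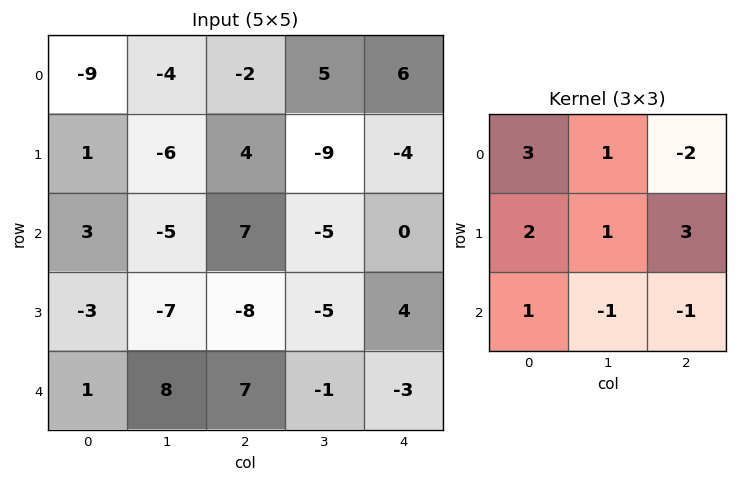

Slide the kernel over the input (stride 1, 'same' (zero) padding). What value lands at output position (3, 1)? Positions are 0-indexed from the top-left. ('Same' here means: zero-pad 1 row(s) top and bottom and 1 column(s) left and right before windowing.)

-61

The receptive field on the zero-padded input at this output position is [3 -5 7 / -3 -7 -8 / 1 8 7]. Elementwise product with the kernel and sum: 3·3 + -5·1 + 7·-2 + -3·2 + -7·1 + -8·3 + 1·1 + 8·-1 + 7·-1.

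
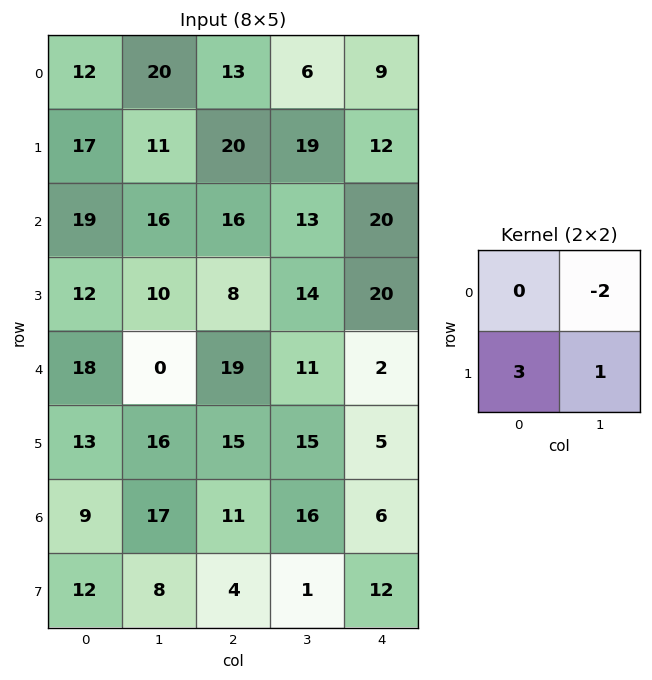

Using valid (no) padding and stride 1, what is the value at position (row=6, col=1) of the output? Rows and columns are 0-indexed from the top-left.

6

The receptive field on the input at this output position is [17 11 / 8 4]. Elementwise product with the kernel and sum: 11·-2 + 8·3 + 4·1.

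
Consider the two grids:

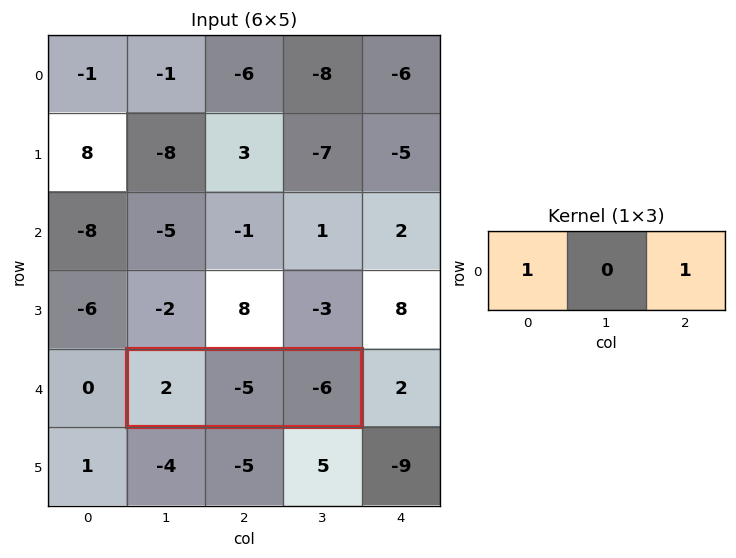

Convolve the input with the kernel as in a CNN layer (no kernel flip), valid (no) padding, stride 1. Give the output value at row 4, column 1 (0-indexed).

-4

The receptive field on the input at this output position is [2 -5 -6]. Elementwise product with the kernel and sum: 2·1 + -6·1.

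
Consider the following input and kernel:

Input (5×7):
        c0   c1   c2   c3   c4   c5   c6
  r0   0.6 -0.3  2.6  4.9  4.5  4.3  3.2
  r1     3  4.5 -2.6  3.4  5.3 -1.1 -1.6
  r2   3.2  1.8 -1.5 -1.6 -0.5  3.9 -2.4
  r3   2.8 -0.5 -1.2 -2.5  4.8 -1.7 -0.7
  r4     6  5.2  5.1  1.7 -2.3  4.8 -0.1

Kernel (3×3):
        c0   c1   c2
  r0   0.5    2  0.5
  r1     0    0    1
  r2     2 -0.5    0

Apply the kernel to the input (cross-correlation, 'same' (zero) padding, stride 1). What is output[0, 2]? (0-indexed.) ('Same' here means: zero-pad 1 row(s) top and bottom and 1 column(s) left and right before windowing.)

The receptive field on the zero-padded input at this output position is [0 0 0 / -0.3 2.6 4.9 / 4.5 -2.6 3.4]. Elementwise product with the kernel and sum: 0·0.5 + 0·2 + 0·0.5 + 4.9·1 + 4.5·2 + -2.6·-0.5.

15.2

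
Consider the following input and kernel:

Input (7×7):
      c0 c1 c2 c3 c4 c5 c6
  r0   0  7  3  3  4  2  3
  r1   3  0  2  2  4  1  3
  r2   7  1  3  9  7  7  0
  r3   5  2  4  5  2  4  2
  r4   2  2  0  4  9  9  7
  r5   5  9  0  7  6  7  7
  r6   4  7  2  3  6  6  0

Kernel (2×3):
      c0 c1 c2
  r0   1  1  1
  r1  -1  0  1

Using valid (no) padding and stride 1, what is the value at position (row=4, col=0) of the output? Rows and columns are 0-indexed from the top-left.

-1

The receptive field on the input at this output position is [2 2 0 / 5 9 0]. Elementwise product with the kernel and sum: 2·1 + 2·1 + 0·1 + 5·-1 + 0·1.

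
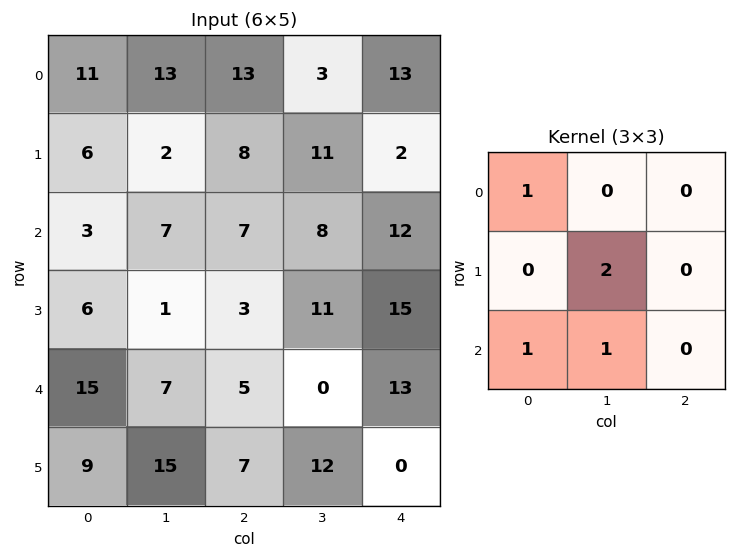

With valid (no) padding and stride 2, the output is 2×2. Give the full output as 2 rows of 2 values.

Output[0,0]: The receptive field on the input at this output position is [11 13 13 / 6 2 8 / 3 7 7]. Elementwise product with the kernel and sum: 11·1 + 2·2 + 3·1 + 7·1.
Output[0,1]: The receptive field on the input at this output position is [13 3 13 / 8 11 2 / 7 8 12]. Elementwise product with the kernel and sum: 13·1 + 11·2 + 7·1 + 8·1.

25 50
27 34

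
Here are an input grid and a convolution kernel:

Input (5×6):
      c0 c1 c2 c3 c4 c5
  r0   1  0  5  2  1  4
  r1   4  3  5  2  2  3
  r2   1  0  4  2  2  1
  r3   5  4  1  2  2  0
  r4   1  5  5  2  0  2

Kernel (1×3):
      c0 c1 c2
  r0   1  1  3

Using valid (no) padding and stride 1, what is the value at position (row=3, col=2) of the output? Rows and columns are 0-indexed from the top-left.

The receptive field on the input at this output position is [1 2 2]. Elementwise product with the kernel and sum: 1·1 + 2·1 + 2·3.

9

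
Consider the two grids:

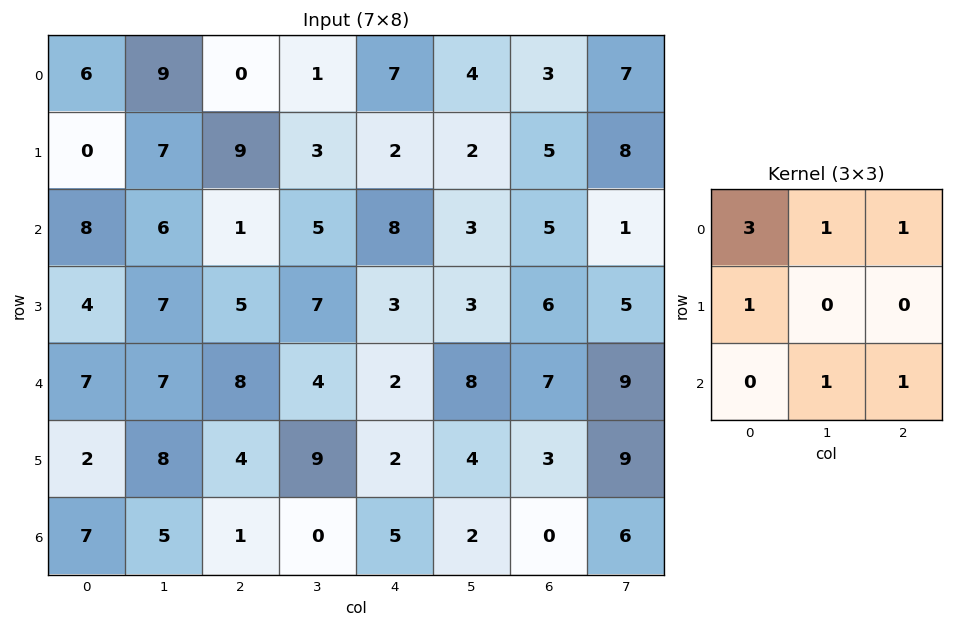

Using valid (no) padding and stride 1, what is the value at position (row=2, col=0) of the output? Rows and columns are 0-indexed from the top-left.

50

The receptive field on the input at this output position is [8 6 1 / 4 7 5 / 7 7 8]. Elementwise product with the kernel and sum: 8·3 + 6·1 + 1·1 + 4·1 + 7·1 + 8·1.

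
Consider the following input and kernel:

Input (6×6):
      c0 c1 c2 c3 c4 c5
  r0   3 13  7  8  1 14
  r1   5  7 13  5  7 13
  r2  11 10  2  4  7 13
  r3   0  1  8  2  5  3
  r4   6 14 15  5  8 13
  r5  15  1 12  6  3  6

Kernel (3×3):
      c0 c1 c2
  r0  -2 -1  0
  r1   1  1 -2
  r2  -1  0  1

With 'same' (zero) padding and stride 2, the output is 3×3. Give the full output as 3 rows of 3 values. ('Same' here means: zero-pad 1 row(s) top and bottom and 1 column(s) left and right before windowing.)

-16 2 -11
-13 -22 -31
-21 14 -22

Output[0,0]: The receptive field on the zero-padded input at this output position is [0 0 0 / 0 3 13 / 0 5 7]. Elementwise product with the kernel and sum: 0·-2 + 0·-1 + 0·1 + 3·1 + 13·-2 + 0·-1 + 7·1.
Output[0,1]: The receptive field on the zero-padded input at this output position is [0 0 0 / 13 7 8 / 7 13 5]. Elementwise product with the kernel and sum: 0·-2 + 0·-1 + 13·1 + 7·1 + 8·-2 + 7·-1 + 5·1.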